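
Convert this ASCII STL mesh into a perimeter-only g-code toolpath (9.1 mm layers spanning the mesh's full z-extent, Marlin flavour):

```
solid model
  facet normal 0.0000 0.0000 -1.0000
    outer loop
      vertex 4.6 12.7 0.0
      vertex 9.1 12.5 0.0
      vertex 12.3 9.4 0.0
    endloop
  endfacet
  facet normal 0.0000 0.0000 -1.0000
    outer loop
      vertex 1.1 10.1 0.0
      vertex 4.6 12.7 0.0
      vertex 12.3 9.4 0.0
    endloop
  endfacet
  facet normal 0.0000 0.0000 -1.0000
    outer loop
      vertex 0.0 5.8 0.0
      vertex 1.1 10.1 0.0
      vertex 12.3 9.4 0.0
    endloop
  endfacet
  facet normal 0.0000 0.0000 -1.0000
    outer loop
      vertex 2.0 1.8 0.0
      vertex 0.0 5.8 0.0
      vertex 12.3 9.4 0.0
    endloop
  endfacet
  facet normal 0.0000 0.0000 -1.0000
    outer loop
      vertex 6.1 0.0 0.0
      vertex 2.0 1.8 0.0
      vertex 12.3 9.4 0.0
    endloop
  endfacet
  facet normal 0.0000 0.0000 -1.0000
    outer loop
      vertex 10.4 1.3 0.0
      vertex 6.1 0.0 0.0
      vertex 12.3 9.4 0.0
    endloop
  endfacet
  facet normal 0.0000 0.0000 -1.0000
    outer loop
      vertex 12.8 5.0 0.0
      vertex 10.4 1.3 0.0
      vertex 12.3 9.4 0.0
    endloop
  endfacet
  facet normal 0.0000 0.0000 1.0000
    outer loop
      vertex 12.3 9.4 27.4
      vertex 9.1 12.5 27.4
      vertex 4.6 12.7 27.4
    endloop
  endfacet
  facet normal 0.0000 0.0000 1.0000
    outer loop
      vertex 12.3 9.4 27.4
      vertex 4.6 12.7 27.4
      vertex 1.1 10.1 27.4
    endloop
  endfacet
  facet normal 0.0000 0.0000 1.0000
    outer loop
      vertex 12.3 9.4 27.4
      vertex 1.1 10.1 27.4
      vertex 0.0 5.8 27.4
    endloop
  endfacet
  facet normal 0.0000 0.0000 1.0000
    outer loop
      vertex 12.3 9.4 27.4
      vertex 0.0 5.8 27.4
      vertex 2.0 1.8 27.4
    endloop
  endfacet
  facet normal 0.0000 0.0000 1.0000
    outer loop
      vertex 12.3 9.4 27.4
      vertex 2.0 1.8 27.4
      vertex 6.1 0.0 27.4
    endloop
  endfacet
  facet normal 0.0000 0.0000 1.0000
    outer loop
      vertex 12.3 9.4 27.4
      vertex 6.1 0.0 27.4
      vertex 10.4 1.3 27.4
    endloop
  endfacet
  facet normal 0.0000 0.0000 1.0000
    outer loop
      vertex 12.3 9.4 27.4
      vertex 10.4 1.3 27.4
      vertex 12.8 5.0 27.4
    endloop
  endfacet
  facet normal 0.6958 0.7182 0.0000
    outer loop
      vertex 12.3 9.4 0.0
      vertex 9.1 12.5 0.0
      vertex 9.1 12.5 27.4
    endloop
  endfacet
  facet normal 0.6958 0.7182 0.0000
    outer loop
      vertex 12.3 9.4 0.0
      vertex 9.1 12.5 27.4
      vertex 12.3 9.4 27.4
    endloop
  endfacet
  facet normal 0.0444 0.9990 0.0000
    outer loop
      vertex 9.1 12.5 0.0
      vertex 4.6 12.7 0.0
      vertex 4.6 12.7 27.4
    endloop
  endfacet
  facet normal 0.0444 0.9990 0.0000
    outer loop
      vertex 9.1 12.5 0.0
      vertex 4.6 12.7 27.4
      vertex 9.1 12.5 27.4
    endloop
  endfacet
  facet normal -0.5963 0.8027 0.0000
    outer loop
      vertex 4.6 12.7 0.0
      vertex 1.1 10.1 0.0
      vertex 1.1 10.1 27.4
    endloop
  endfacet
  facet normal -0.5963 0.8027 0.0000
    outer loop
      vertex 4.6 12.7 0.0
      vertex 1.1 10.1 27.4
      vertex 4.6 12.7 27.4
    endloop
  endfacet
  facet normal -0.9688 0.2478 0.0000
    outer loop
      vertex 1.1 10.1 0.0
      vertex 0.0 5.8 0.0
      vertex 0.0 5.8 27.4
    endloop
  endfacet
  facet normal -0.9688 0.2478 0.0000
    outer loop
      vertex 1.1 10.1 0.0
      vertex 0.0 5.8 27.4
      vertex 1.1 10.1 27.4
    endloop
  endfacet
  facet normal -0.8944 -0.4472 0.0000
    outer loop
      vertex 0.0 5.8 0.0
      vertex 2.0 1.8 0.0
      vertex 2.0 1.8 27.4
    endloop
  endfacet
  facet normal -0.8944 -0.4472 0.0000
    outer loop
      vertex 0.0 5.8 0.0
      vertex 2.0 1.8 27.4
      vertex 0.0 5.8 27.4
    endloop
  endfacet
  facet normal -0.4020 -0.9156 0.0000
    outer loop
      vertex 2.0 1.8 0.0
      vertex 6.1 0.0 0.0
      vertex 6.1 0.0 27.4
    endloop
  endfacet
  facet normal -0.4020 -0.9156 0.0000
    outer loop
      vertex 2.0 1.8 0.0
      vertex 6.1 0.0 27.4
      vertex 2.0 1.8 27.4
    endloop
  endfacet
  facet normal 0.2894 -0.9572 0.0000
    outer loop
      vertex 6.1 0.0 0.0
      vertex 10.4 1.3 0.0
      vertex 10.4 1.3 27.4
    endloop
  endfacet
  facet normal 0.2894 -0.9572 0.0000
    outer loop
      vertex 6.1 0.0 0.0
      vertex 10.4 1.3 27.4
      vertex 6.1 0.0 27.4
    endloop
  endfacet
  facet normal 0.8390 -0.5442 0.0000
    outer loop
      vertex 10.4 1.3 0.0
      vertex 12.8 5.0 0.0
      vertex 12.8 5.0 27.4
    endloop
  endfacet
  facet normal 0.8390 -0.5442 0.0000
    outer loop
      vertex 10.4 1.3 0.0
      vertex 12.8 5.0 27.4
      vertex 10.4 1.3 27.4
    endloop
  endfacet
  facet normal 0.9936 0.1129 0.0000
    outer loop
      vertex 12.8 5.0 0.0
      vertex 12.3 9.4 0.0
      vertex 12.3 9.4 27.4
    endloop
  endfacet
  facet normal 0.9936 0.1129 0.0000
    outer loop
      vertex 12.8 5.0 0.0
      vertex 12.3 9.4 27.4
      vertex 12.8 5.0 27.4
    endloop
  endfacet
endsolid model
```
; perimeter-only toolpath
G21 ; units = mm
G90 ; absolute positioning
G28 ; home
; layer 1
G0 Z9.1
G0 X12.3 Y9.4
G1 X9.1 Y12.5
G1 X4.6 Y12.7
G1 X1.1 Y10.1
G1 X0.0 Y5.8
G1 X2.0 Y1.8
G1 X6.1 Y0.0
G1 X10.4 Y1.3
G1 X12.8 Y5.0
G1 X12.3 Y9.4
; layer 2
G0 Z18.3
G0 X12.3 Y9.4
G1 X9.1 Y12.5
G1 X4.6 Y12.7
G1 X1.1 Y10.1
G1 X0.0 Y5.8
G1 X2.0 Y1.8
G1 X6.1 Y0.0
G1 X10.4 Y1.3
G1 X12.8 Y5.0
G1 X12.3 Y9.4
; layer 3
G0 Z27.4
G0 X12.3 Y9.4
G1 X9.1 Y12.5
G1 X4.6 Y12.7
G1 X1.1 Y10.1
G1 X0.0 Y5.8
G1 X2.0 Y1.8
G1 X6.1 Y0.0
G1 X10.4 Y1.3
G1 X12.8 Y5.0
G1 X12.3 Y9.4
M2 ; end

The solid is a regular 9-sided prism (a cylinder approximated with 9 flat sides), circumscribed radius ≈ 6.5 mm, height ≈ 27.4 mm. Slicing at Δz = 9.1 mm — 3 equal slices spanning the solid's height, so layer i sits at z = i·h/3 — gives 3 non-empty perimeters. Each is a 9-segment closed polygon; G0 lifts to the layer z and rapids to the start vertex, then G1 traces the edges.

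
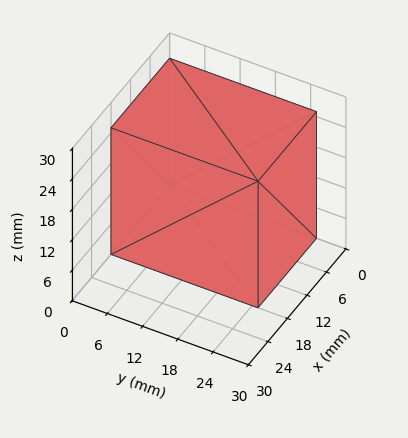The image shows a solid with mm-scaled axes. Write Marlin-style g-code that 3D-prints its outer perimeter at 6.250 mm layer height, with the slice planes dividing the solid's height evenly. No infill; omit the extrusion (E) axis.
Reading the render: the shape is a rectangular box, roughly 18 × 25 mm footprint and 25 mm tall (dimensions read to the nearest mm from the axis ticks). For the g-code, the solid's height is divided into equal slices at the stated Δz and each level perimeter traced with G1 moves after a G0 lift.

; perimeter-only toolpath
G21 ; units = mm
G90 ; absolute positioning
G28 ; home
; layer 1
G0 Z6.250
G0 X0.000 Y0.000
G1 X18.000 Y0.000
G1 X18.000 Y25.000
G1 X0.000 Y25.000
G1 X0.000 Y0.000
; layer 2
G0 Z12.500
G0 X0.000 Y0.000
G1 X18.000 Y0.000
G1 X18.000 Y25.000
G1 X0.000 Y25.000
G1 X0.000 Y0.000
; layer 3
G0 Z18.750
G0 X0.000 Y0.000
G1 X18.000 Y0.000
G1 X18.000 Y25.000
G1 X0.000 Y25.000
G1 X0.000 Y0.000
; layer 4
G0 Z25.000
G0 X0.000 Y0.000
G1 X18.000 Y0.000
G1 X18.000 Y25.000
G1 X0.000 Y25.000
G1 X0.000 Y0.000
M2 ; end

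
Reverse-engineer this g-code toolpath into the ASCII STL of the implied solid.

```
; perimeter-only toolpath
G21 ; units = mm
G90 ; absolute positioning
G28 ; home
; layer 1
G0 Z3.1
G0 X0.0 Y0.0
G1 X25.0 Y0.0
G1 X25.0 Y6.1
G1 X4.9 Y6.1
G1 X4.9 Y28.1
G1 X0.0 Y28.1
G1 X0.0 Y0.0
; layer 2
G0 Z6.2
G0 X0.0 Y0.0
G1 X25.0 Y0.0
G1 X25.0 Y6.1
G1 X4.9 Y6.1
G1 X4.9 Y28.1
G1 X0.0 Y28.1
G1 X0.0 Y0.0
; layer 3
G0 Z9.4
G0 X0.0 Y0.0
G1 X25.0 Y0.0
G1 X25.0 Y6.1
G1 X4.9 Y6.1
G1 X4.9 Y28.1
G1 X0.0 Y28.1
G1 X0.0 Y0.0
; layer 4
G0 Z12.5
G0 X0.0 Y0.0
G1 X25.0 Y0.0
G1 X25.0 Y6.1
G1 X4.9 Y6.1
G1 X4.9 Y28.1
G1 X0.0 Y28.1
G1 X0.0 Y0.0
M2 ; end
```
solid part
  facet normal 0.0000 0.0000 -1.0000
    outer loop
      vertex 25.0 6.1 0.0
      vertex 25.0 0.0 0.0
      vertex 0.0 0.0 0.0
    endloop
  endfacet
  facet normal 0.0000 0.0000 -1.0000
    outer loop
      vertex 4.9 6.1 0.0
      vertex 25.0 6.1 0.0
      vertex 0.0 0.0 0.0
    endloop
  endfacet
  facet normal 0.0000 0.0000 -1.0000
    outer loop
      vertex 4.9 28.1 0.0
      vertex 4.9 6.1 0.0
      vertex 0.0 0.0 0.0
    endloop
  endfacet
  facet normal 0.0000 0.0000 -1.0000
    outer loop
      vertex 0.0 28.1 0.0
      vertex 4.9 28.1 0.0
      vertex 0.0 0.0 0.0
    endloop
  endfacet
  facet normal 0.0000 0.0000 1.0000
    outer loop
      vertex 0.0 0.0 12.5
      vertex 25.0 0.0 12.5
      vertex 25.0 6.1 12.5
    endloop
  endfacet
  facet normal 0.0000 0.0000 1.0000
    outer loop
      vertex 0.0 0.0 12.5
      vertex 25.0 6.1 12.5
      vertex 4.9 6.1 12.5
    endloop
  endfacet
  facet normal 0.0000 0.0000 1.0000
    outer loop
      vertex 0.0 0.0 12.5
      vertex 4.9 6.1 12.5
      vertex 4.9 28.1 12.5
    endloop
  endfacet
  facet normal 0.0000 0.0000 1.0000
    outer loop
      vertex 0.0 0.0 12.5
      vertex 4.9 28.1 12.5
      vertex 0.0 28.1 12.5
    endloop
  endfacet
  facet normal 0.0000 -1.0000 0.0000
    outer loop
      vertex 0.0 0.0 0.0
      vertex 25.0 0.0 0.0
      vertex 25.0 0.0 12.5
    endloop
  endfacet
  facet normal 0.0000 -1.0000 0.0000
    outer loop
      vertex 0.0 0.0 0.0
      vertex 25.0 0.0 12.5
      vertex 0.0 0.0 12.5
    endloop
  endfacet
  facet normal 1.0000 0.0000 0.0000
    outer loop
      vertex 25.0 0.0 0.0
      vertex 25.0 6.1 0.0
      vertex 25.0 6.1 12.5
    endloop
  endfacet
  facet normal 1.0000 0.0000 0.0000
    outer loop
      vertex 25.0 0.0 0.0
      vertex 25.0 6.1 12.5
      vertex 25.0 0.0 12.5
    endloop
  endfacet
  facet normal 0.0000 1.0000 0.0000
    outer loop
      vertex 25.0 6.1 0.0
      vertex 4.9 6.1 0.0
      vertex 4.9 6.1 12.5
    endloop
  endfacet
  facet normal 0.0000 1.0000 0.0000
    outer loop
      vertex 25.0 6.1 0.0
      vertex 4.9 6.1 12.5
      vertex 25.0 6.1 12.5
    endloop
  endfacet
  facet normal 1.0000 0.0000 0.0000
    outer loop
      vertex 4.9 6.1 0.0
      vertex 4.9 28.1 0.0
      vertex 4.9 28.1 12.5
    endloop
  endfacet
  facet normal 1.0000 0.0000 0.0000
    outer loop
      vertex 4.9 6.1 0.0
      vertex 4.9 28.1 12.5
      vertex 4.9 6.1 12.5
    endloop
  endfacet
  facet normal 0.0000 1.0000 0.0000
    outer loop
      vertex 4.9 28.1 0.0
      vertex 0.0 28.1 0.0
      vertex 0.0 28.1 12.5
    endloop
  endfacet
  facet normal 0.0000 1.0000 0.0000
    outer loop
      vertex 4.9 28.1 0.0
      vertex 0.0 28.1 12.5
      vertex 4.9 28.1 12.5
    endloop
  endfacet
  facet normal -1.0000 0.0000 0.0000
    outer loop
      vertex 0.0 28.1 0.0
      vertex 0.0 0.0 0.0
      vertex 0.0 0.0 12.5
    endloop
  endfacet
  facet normal -1.0000 0.0000 0.0000
    outer loop
      vertex 0.0 28.1 0.0
      vertex 0.0 0.0 12.5
      vertex 0.0 28.1 12.5
    endloop
  endfacet
endsolid part

The G0 Z moves step by Δz≈3.1 mm. Every layer's G1 loop is the same polygon, so the solid is a straight extrusion of it from z=0 to z≈12.5. Closing with flat bottom and top caps and triangulating gives 20 facets — an L-shaped prism: outer 25 × 28.1 mm, arm thicknesses ≈ 6.1 mm (horizontal) and 4.9 mm (vertical), extruded 12.5 mm in z.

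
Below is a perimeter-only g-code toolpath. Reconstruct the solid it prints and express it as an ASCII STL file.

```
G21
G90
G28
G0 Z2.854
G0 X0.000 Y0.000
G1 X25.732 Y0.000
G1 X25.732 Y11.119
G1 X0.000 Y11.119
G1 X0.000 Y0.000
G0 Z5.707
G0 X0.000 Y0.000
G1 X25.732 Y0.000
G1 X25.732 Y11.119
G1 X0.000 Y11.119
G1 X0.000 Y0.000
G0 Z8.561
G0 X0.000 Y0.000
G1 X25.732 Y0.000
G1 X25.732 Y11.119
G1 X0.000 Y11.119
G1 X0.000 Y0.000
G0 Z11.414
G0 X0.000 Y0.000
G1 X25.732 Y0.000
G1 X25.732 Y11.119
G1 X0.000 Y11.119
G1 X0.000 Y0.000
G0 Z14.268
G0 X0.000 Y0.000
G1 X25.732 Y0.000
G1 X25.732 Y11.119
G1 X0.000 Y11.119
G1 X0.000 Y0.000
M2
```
solid part
  facet normal 0.0000 0.0000 -1.0000
    outer loop
      vertex 25.732 11.119 0.000
      vertex 25.732 0.000 0.000
      vertex 0.000 0.000 0.000
    endloop
  endfacet
  facet normal 0.0000 0.0000 -1.0000
    outer loop
      vertex 0.000 11.119 0.000
      vertex 25.732 11.119 0.000
      vertex 0.000 0.000 0.000
    endloop
  endfacet
  facet normal 0.0000 0.0000 1.0000
    outer loop
      vertex 0.000 0.000 14.268
      vertex 25.732 0.000 14.268
      vertex 25.732 11.119 14.268
    endloop
  endfacet
  facet normal 0.0000 0.0000 1.0000
    outer loop
      vertex 0.000 0.000 14.268
      vertex 25.732 11.119 14.268
      vertex 0.000 11.119 14.268
    endloop
  endfacet
  facet normal 0.0000 -1.0000 0.0000
    outer loop
      vertex 0.000 0.000 0.000
      vertex 25.732 0.000 0.000
      vertex 25.732 0.000 14.268
    endloop
  endfacet
  facet normal 0.0000 -1.0000 0.0000
    outer loop
      vertex 0.000 0.000 0.000
      vertex 25.732 0.000 14.268
      vertex 0.000 0.000 14.268
    endloop
  endfacet
  facet normal 0.0000 1.0000 0.0000
    outer loop
      vertex 25.732 11.119 14.268
      vertex 25.732 11.119 0.000
      vertex 0.000 11.119 0.000
    endloop
  endfacet
  facet normal 0.0000 1.0000 0.0000
    outer loop
      vertex 0.000 11.119 14.268
      vertex 25.732 11.119 14.268
      vertex 0.000 11.119 0.000
    endloop
  endfacet
  facet normal -1.0000 0.0000 0.0000
    outer loop
      vertex 0.000 11.119 14.268
      vertex 0.000 11.119 0.000
      vertex 0.000 0.000 0.000
    endloop
  endfacet
  facet normal -1.0000 0.0000 0.0000
    outer loop
      vertex 0.000 0.000 14.268
      vertex 0.000 11.119 14.268
      vertex 0.000 0.000 0.000
    endloop
  endfacet
  facet normal 1.0000 0.0000 0.0000
    outer loop
      vertex 25.732 0.000 0.000
      vertex 25.732 11.119 0.000
      vertex 25.732 11.119 14.268
    endloop
  endfacet
  facet normal 1.0000 0.0000 0.0000
    outer loop
      vertex 25.732 0.000 0.000
      vertex 25.732 11.119 14.268
      vertex 25.732 0.000 14.268
    endloop
  endfacet
endsolid part

The G0 Z moves step by Δz≈2.854 mm. Every layer's G1 loop is the same polygon, so the solid is a straight extrusion of it from z=0 to z≈14.3. Closing with flat bottom and top caps and triangulating gives 12 facets — a rectangular box, roughly 25.7 × 11.1 mm footprint and 14.3 mm tall.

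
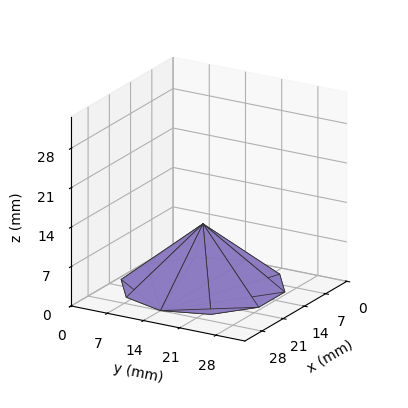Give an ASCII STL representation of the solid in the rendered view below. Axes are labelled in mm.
Reading the render: the shape is a regular 10-sided pyramid, base circumscribed radius ≈ 14 mm, apex at z ≈ 11 mm (dimensions read to the nearest mm from the axis ticks). For the STL, each face is triangulated and given an outward normal.

solid part
  facet normal 0.0000 0.0000 -1.0000
    outer loop
      vertex 18.3 27.3 0.0
      vertex 25.3 22.2 0.0
      vertex 28.0 14.0 0.0
    endloop
  endfacet
  facet normal 0.0000 0.0000 -1.0000
    outer loop
      vertex 9.7 27.3 0.0
      vertex 18.3 27.3 0.0
      vertex 28.0 14.0 0.0
    endloop
  endfacet
  facet normal 0.0000 0.0000 -1.0000
    outer loop
      vertex 2.7 22.2 0.0
      vertex 9.7 27.3 0.0
      vertex 28.0 14.0 0.0
    endloop
  endfacet
  facet normal 0.0000 0.0000 -1.0000
    outer loop
      vertex 0.0 14.0 0.0
      vertex 2.7 22.2 0.0
      vertex 28.0 14.0 0.0
    endloop
  endfacet
  facet normal 0.0000 0.0000 -1.0000
    outer loop
      vertex 2.7 5.8 0.0
      vertex 0.0 14.0 0.0
      vertex 28.0 14.0 0.0
    endloop
  endfacet
  facet normal 0.0000 0.0000 -1.0000
    outer loop
      vertex 9.7 0.7 0.0
      vertex 2.7 5.8 0.0
      vertex 28.0 14.0 0.0
    endloop
  endfacet
  facet normal 0.0000 0.0000 -1.0000
    outer loop
      vertex 18.3 0.7 0.0
      vertex 9.7 0.7 0.0
      vertex 28.0 14.0 0.0
    endloop
  endfacet
  facet normal 0.0000 0.0000 -1.0000
    outer loop
      vertex 25.3 5.8 0.0
      vertex 18.3 0.7 0.0
      vertex 28.0 14.0 0.0
    endloop
  endfacet
  facet normal 0.6054 0.1993 0.7705
    outer loop
      vertex 28.0 14.0 0.0
      vertex 25.3 22.2 0.0
      vertex 14.0 14.0 11.0
    endloop
  endfacet
  facet normal 0.3756 0.5155 0.7702
    outer loop
      vertex 25.3 22.2 0.0
      vertex 18.3 27.3 0.0
      vertex 14.0 14.0 11.0
    endloop
  endfacet
  facet normal 0.0000 0.6373 0.7706
    outer loop
      vertex 18.3 27.3 0.0
      vertex 9.7 27.3 0.0
      vertex 14.0 14.0 11.0
    endloop
  endfacet
  facet normal -0.3756 0.5155 0.7702
    outer loop
      vertex 9.7 27.3 0.0
      vertex 2.7 22.2 0.0
      vertex 14.0 14.0 11.0
    endloop
  endfacet
  facet normal -0.6054 0.1993 0.7705
    outer loop
      vertex 2.7 22.2 0.0
      vertex 0.0 14.0 0.0
      vertex 14.0 14.0 11.0
    endloop
  endfacet
  facet normal -0.6054 -0.1993 0.7705
    outer loop
      vertex 0.0 14.0 0.0
      vertex 2.7 5.8 0.0
      vertex 14.0 14.0 11.0
    endloop
  endfacet
  facet normal -0.3756 -0.5155 0.7702
    outer loop
      vertex 2.7 5.8 0.0
      vertex 9.7 0.7 0.0
      vertex 14.0 14.0 11.0
    endloop
  endfacet
  facet normal 0.0000 -0.6373 0.7706
    outer loop
      vertex 9.7 0.7 0.0
      vertex 18.3 0.7 0.0
      vertex 14.0 14.0 11.0
    endloop
  endfacet
  facet normal 0.3756 -0.5155 0.7702
    outer loop
      vertex 18.3 0.7 0.0
      vertex 25.3 5.8 0.0
      vertex 14.0 14.0 11.0
    endloop
  endfacet
  facet normal 0.6054 -0.1993 0.7705
    outer loop
      vertex 25.3 5.8 0.0
      vertex 28.0 14.0 0.0
      vertex 14.0 14.0 11.0
    endloop
  endfacet
endsolid part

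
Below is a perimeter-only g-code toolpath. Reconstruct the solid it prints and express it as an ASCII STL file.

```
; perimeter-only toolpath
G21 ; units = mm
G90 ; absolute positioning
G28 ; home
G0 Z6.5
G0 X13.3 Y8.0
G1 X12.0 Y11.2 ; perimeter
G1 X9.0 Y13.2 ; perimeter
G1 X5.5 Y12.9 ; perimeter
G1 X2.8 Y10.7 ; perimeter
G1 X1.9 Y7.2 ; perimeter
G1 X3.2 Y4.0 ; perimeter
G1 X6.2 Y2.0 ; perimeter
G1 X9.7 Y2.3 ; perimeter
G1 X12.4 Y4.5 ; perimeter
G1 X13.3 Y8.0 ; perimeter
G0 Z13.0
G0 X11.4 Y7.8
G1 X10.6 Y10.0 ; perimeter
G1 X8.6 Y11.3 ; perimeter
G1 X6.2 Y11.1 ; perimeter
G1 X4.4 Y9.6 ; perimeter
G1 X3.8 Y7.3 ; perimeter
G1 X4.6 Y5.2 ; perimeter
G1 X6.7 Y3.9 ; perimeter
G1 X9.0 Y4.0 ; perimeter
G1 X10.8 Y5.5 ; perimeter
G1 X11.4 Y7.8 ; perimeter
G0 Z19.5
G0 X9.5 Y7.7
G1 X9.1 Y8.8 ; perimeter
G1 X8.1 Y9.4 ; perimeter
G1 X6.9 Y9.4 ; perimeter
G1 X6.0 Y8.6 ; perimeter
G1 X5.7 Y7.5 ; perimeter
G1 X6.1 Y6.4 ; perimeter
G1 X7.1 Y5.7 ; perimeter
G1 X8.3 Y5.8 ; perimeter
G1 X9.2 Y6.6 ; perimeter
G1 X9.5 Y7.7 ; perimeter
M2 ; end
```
solid part
  facet normal 0.0000 0.0000 -1.0000
    outer loop
      vertex 9.5 15.0 0.0
      vertex 13.5 12.4 0.0
      vertex 15.2 8.1 0.0
    endloop
  endfacet
  facet normal 0.0000 0.0000 -1.0000
    outer loop
      vertex 4.8 14.7 0.0
      vertex 9.5 15.0 0.0
      vertex 15.2 8.1 0.0
    endloop
  endfacet
  facet normal 0.0000 0.0000 -1.0000
    outer loop
      vertex 1.2 11.7 0.0
      vertex 4.8 14.7 0.0
      vertex 15.2 8.1 0.0
    endloop
  endfacet
  facet normal 0.0000 0.0000 -1.0000
    outer loop
      vertex 0.0 7.1 0.0
      vertex 1.2 11.7 0.0
      vertex 15.2 8.1 0.0
    endloop
  endfacet
  facet normal 0.0000 0.0000 -1.0000
    outer loop
      vertex 1.7 2.8 0.0
      vertex 0.0 7.1 0.0
      vertex 15.2 8.1 0.0
    endloop
  endfacet
  facet normal 0.0000 0.0000 -1.0000
    outer loop
      vertex 5.7 0.2 0.0
      vertex 1.7 2.8 0.0
      vertex 15.2 8.1 0.0
    endloop
  endfacet
  facet normal 0.0000 0.0000 -1.0000
    outer loop
      vertex 10.4 0.5 0.0
      vertex 5.7 0.2 0.0
      vertex 15.2 8.1 0.0
    endloop
  endfacet
  facet normal 0.0000 0.0000 -1.0000
    outer loop
      vertex 14.0 3.5 0.0
      vertex 10.4 0.5 0.0
      vertex 15.2 8.1 0.0
    endloop
  endfacet
  facet normal 0.8958 0.3541 0.2687
    outer loop
      vertex 15.2 8.1 0.0
      vertex 13.5 12.4 0.0
      vertex 7.6 7.6 26.0
    endloop
  endfacet
  facet normal 0.5250 0.8077 0.2683
    outer loop
      vertex 13.5 12.4 0.0
      vertex 9.5 15.0 0.0
      vertex 7.6 7.6 26.0
    endloop
  endfacet
  facet normal -0.0614 0.9612 0.2691
    outer loop
      vertex 9.5 15.0 0.0
      vertex 4.8 14.7 0.0
      vertex 7.6 7.6 26.0
    endloop
  endfacet
  facet normal -0.6167 0.7400 0.2685
    outer loop
      vertex 4.8 14.7 0.0
      vertex 1.2 11.7 0.0
      vertex 7.6 7.6 26.0
    endloop
  endfacet
  facet normal -0.9323 0.2432 0.2678
    outer loop
      vertex 1.2 11.7 0.0
      vertex 0.0 7.1 0.0
      vertex 7.6 7.6 26.0
    endloop
  endfacet
  facet normal -0.8958 -0.3541 0.2687
    outer loop
      vertex 0.0 7.1 0.0
      vertex 1.7 2.8 0.0
      vertex 7.6 7.6 26.0
    endloop
  endfacet
  facet normal -0.5250 -0.8077 0.2683
    outer loop
      vertex 1.7 2.8 0.0
      vertex 5.7 0.2 0.0
      vertex 7.6 7.6 26.0
    endloop
  endfacet
  facet normal 0.0614 -0.9612 0.2691
    outer loop
      vertex 5.7 0.2 0.0
      vertex 10.4 0.5 0.0
      vertex 7.6 7.6 26.0
    endloop
  endfacet
  facet normal 0.6167 -0.7400 0.2685
    outer loop
      vertex 10.4 0.5 0.0
      vertex 14.0 3.5 0.0
      vertex 7.6 7.6 26.0
    endloop
  endfacet
  facet normal 0.9323 -0.2432 0.2678
    outer loop
      vertex 14.0 3.5 0.0
      vertex 15.2 8.1 0.0
      vertex 7.6 7.6 26.0
    endloop
  endfacet
endsolid part

The G0 Z moves step by Δz≈6.5 mm. The G1 loops shrink linearly with z, so the solid tapers from its base footprint up to z≈26. Closing with a flat bottom cap and the tapered top and triangulating gives 18 facets — a regular 10-sided pyramid, base circumscribed radius ≈ 7.6 mm, apex at z ≈ 26 mm.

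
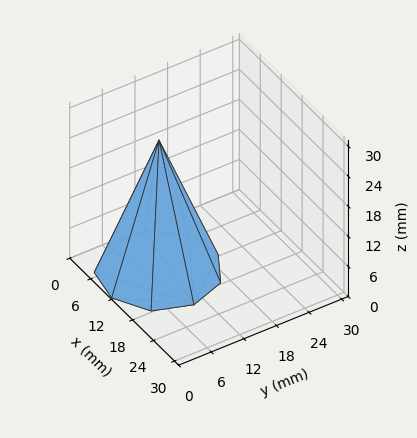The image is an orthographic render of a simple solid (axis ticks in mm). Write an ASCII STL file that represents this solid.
Reading the render: the shape is a regular 9-sided pyramid, base circumscribed radius ≈ 10 mm, apex at z ≈ 26 mm (dimensions read to the nearest mm from the axis ticks). For the STL, each face is triangulated and given an outward normal.

solid part
  facet normal 0.0000 0.0000 -1.0000
    outer loop
      vertex 11.7 19.8 0.0
      vertex 17.7 16.4 0.0
      vertex 20.0 10.0 0.0
    endloop
  endfacet
  facet normal 0.0000 0.0000 -1.0000
    outer loop
      vertex 5.0 18.7 0.0
      vertex 11.7 19.8 0.0
      vertex 20.0 10.0 0.0
    endloop
  endfacet
  facet normal 0.0000 0.0000 -1.0000
    outer loop
      vertex 0.6 13.4 0.0
      vertex 5.0 18.7 0.0
      vertex 20.0 10.0 0.0
    endloop
  endfacet
  facet normal 0.0000 0.0000 -1.0000
    outer loop
      vertex 0.6 6.6 0.0
      vertex 0.6 13.4 0.0
      vertex 20.0 10.0 0.0
    endloop
  endfacet
  facet normal 0.0000 0.0000 -1.0000
    outer loop
      vertex 5.0 1.3 0.0
      vertex 0.6 6.6 0.0
      vertex 20.0 10.0 0.0
    endloop
  endfacet
  facet normal 0.0000 0.0000 -1.0000
    outer loop
      vertex 11.7 0.2 0.0
      vertex 5.0 1.3 0.0
      vertex 20.0 10.0 0.0
    endloop
  endfacet
  facet normal 0.0000 0.0000 -1.0000
    outer loop
      vertex 17.7 3.6 0.0
      vertex 11.7 0.2 0.0
      vertex 20.0 10.0 0.0
    endloop
  endfacet
  facet normal 0.8849 0.3180 0.3403
    outer loop
      vertex 20.0 10.0 0.0
      vertex 17.7 16.4 0.0
      vertex 10.0 10.0 26.0
    endloop
  endfacet
  facet normal 0.4638 0.8185 0.3389
    outer loop
      vertex 17.7 16.4 0.0
      vertex 11.7 19.8 0.0
      vertex 10.0 10.0 26.0
    endloop
  endfacet
  facet normal -0.1524 0.9281 0.3398
    outer loop
      vertex 11.7 19.8 0.0
      vertex 5.0 18.7 0.0
      vertex 10.0 10.0 26.0
    endloop
  endfacet
  facet normal -0.7235 0.6007 0.3401
    outer loop
      vertex 5.0 18.7 0.0
      vertex 0.6 13.4 0.0
      vertex 10.0 10.0 26.0
    endloop
  endfacet
  facet normal -0.9404 0.0000 0.3400
    outer loop
      vertex 0.6 13.4 0.0
      vertex 0.6 6.6 0.0
      vertex 10.0 10.0 26.0
    endloop
  endfacet
  facet normal -0.7235 -0.6007 0.3401
    outer loop
      vertex 0.6 6.6 0.0
      vertex 5.0 1.3 0.0
      vertex 10.0 10.0 26.0
    endloop
  endfacet
  facet normal -0.1524 -0.9281 0.3398
    outer loop
      vertex 5.0 1.3 0.0
      vertex 11.7 0.2 0.0
      vertex 10.0 10.0 26.0
    endloop
  endfacet
  facet normal 0.4638 -0.8185 0.3389
    outer loop
      vertex 11.7 0.2 0.0
      vertex 17.7 3.6 0.0
      vertex 10.0 10.0 26.0
    endloop
  endfacet
  facet normal 0.8849 -0.3180 0.3403
    outer loop
      vertex 17.7 3.6 0.0
      vertex 20.0 10.0 0.0
      vertex 10.0 10.0 26.0
    endloop
  endfacet
endsolid part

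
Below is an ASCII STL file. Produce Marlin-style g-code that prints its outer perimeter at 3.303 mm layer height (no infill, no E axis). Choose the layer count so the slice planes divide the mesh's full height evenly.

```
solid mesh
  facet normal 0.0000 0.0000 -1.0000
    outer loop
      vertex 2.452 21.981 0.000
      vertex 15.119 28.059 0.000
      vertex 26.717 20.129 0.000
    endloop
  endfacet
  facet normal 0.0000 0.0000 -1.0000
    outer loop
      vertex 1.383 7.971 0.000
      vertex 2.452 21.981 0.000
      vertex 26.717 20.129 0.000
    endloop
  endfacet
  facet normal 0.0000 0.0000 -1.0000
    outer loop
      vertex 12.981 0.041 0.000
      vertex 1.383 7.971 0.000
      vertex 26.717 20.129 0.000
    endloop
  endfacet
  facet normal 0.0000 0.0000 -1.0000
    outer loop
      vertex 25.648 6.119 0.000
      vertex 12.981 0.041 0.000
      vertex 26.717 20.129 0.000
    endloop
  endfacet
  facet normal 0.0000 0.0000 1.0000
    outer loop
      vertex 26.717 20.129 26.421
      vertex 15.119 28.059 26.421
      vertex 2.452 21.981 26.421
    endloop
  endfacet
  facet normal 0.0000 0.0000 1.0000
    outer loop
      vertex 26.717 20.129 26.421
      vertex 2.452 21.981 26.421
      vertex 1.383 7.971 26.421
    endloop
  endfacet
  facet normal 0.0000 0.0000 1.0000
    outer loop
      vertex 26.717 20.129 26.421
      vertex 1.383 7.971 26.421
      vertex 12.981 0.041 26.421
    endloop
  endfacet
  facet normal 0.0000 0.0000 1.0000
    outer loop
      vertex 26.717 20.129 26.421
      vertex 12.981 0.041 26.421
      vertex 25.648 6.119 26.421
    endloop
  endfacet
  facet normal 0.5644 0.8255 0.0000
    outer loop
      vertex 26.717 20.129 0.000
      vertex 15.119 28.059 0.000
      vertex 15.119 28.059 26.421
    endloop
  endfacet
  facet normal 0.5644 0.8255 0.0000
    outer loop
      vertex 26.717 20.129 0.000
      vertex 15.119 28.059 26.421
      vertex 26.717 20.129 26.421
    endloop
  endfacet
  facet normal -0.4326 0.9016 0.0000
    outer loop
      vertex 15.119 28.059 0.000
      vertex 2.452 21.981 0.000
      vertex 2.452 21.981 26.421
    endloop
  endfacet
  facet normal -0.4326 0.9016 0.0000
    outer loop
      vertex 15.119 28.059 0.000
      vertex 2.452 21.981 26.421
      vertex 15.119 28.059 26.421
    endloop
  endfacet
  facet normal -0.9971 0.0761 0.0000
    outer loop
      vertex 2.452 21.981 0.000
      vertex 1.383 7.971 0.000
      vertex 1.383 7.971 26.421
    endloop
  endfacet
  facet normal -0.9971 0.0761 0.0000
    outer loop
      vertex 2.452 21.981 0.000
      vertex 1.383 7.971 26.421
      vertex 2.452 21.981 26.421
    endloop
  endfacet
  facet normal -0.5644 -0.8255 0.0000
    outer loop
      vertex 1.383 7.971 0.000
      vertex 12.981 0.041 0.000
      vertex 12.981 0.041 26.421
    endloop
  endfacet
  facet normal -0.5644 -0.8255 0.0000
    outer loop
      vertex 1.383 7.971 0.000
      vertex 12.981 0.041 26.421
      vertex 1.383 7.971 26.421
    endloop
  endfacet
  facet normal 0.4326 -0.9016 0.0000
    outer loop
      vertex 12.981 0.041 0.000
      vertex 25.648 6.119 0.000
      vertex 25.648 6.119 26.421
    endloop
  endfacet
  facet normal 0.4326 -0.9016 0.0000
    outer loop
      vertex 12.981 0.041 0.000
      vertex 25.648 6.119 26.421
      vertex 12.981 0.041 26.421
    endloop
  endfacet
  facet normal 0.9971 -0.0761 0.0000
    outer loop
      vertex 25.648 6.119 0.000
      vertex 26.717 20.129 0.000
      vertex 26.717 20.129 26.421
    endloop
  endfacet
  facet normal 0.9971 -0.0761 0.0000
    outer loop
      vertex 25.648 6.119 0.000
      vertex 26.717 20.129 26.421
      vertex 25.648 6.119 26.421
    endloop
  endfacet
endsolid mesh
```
; perimeter-only toolpath
G21 ; units = mm
G90 ; absolute positioning
G28 ; home
; layer 1
G0 Z3.303
G0 X26.717 Y20.129
G1 X15.119 Y28.059
G1 X2.452 Y21.981
G1 X1.383 Y7.971
G1 X12.981 Y0.041
G1 X25.648 Y6.119
G1 X26.717 Y20.129
; layer 2
G0 Z6.605
G0 X26.717 Y20.129
G1 X15.119 Y28.059
G1 X2.452 Y21.981
G1 X1.383 Y7.971
G1 X12.981 Y0.041
G1 X25.648 Y6.119
G1 X26.717 Y20.129
; layer 3
G0 Z9.908
G0 X26.717 Y20.129
G1 X15.119 Y28.059
G1 X2.452 Y21.981
G1 X1.383 Y7.971
G1 X12.981 Y0.041
G1 X25.648 Y6.119
G1 X26.717 Y20.129
; layer 4
G0 Z13.210
G0 X26.717 Y20.129
G1 X15.119 Y28.059
G1 X2.452 Y21.981
G1 X1.383 Y7.971
G1 X12.981 Y0.041
G1 X25.648 Y6.119
G1 X26.717 Y20.129
; layer 5
G0 Z16.513
G0 X26.717 Y20.129
G1 X15.119 Y28.059
G1 X2.452 Y21.981
G1 X1.383 Y7.971
G1 X12.981 Y0.041
G1 X25.648 Y6.119
G1 X26.717 Y20.129
; layer 6
G0 Z19.816
G0 X26.717 Y20.129
G1 X15.119 Y28.059
G1 X2.452 Y21.981
G1 X1.383 Y7.971
G1 X12.981 Y0.041
G1 X25.648 Y6.119
G1 X26.717 Y20.129
; layer 7
G0 Z23.118
G0 X26.717 Y20.129
G1 X15.119 Y28.059
G1 X2.452 Y21.981
G1 X1.383 Y7.971
G1 X12.981 Y0.041
G1 X25.648 Y6.119
G1 X26.717 Y20.129
; layer 8
G0 Z26.421
G0 X26.717 Y20.129
G1 X15.119 Y28.059
G1 X2.452 Y21.981
G1 X1.383 Y7.971
G1 X12.981 Y0.041
G1 X25.648 Y6.119
G1 X26.717 Y20.129
M2 ; end

The solid is a regular 6-sided prism (a cylinder approximated with 6 flat sides), circumscribed radius ≈ 14.1 mm, height ≈ 26.4 mm. Slicing at Δz = 3.303 mm — 8 equal slices spanning the solid's height, so layer i sits at z = i·h/8 — gives 8 non-empty perimeters. Each is a 6-segment closed polygon; G0 lifts to the layer z and rapids to the start vertex, then G1 traces the edges.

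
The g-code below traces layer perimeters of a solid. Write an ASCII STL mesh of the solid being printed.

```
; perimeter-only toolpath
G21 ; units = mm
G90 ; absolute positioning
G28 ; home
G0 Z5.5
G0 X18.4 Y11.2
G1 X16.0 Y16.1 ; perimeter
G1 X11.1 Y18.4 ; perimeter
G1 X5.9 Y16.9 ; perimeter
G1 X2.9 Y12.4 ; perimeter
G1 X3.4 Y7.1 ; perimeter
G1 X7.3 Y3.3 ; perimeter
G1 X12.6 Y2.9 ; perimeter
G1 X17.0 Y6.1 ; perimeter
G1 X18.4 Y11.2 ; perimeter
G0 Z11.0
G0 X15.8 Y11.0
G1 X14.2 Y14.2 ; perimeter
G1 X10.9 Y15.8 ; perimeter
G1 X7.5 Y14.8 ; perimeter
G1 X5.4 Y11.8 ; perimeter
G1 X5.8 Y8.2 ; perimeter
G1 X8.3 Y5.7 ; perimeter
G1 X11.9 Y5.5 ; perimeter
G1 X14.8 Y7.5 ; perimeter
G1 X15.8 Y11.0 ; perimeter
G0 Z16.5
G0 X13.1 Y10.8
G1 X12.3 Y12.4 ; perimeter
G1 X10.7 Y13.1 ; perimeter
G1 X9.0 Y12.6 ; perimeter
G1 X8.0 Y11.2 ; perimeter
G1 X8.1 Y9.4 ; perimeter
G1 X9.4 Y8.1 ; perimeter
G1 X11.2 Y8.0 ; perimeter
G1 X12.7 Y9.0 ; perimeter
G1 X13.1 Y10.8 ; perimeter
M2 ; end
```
solid part
  facet normal 0.0000 0.0000 -1.0000
    outer loop
      vertex 11.3 21.0 0.0
      vertex 17.8 18.0 0.0
      vertex 21.0 11.5 0.0
    endloop
  endfacet
  facet normal 0.0000 0.0000 -1.0000
    outer loop
      vertex 4.4 19.0 0.0
      vertex 11.3 21.0 0.0
      vertex 21.0 11.5 0.0
    endloop
  endfacet
  facet normal 0.0000 0.0000 -1.0000
    outer loop
      vertex 0.3 13.1 0.0
      vertex 4.4 19.0 0.0
      vertex 21.0 11.5 0.0
    endloop
  endfacet
  facet normal 0.0000 0.0000 -1.0000
    outer loop
      vertex 1.0 6.0 0.0
      vertex 0.3 13.1 0.0
      vertex 21.0 11.5 0.0
    endloop
  endfacet
  facet normal 0.0000 0.0000 -1.0000
    outer loop
      vertex 6.2 0.9 0.0
      vertex 1.0 6.0 0.0
      vertex 21.0 11.5 0.0
    endloop
  endfacet
  facet normal 0.0000 0.0000 -1.0000
    outer loop
      vertex 13.3 0.4 0.0
      vertex 6.2 0.9 0.0
      vertex 21.0 11.5 0.0
    endloop
  endfacet
  facet normal 0.0000 0.0000 -1.0000
    outer loop
      vertex 19.2 4.6 0.0
      vertex 13.3 0.4 0.0
      vertex 21.0 11.5 0.0
    endloop
  endfacet
  facet normal 0.8187 0.4030 0.4091
    outer loop
      vertex 21.0 11.5 0.0
      vertex 17.8 18.0 0.0
      vertex 10.5 10.5 22.0
    endloop
  endfacet
  facet normal 0.3824 0.8284 0.4093
    outer loop
      vertex 17.8 18.0 0.0
      vertex 11.3 21.0 0.0
      vertex 10.5 10.5 22.0
    endloop
  endfacet
  facet normal -0.2540 0.8764 0.4091
    outer loop
      vertex 11.3 21.0 0.0
      vertex 4.4 19.0 0.0
      vertex 10.5 10.5 22.0
    endloop
  endfacet
  facet normal -0.7494 0.5207 0.4090
    outer loop
      vertex 4.4 19.0 0.0
      vertex 0.3 13.1 0.0
      vertex 10.5 10.5 22.0
    endloop
  endfacet
  facet normal -0.9076 -0.0895 0.4102
    outer loop
      vertex 0.3 13.1 0.0
      vertex 1.0 6.0 0.0
      vertex 10.5 10.5 22.0
    endloop
  endfacet
  facet normal -0.6389 -0.6514 0.4091
    outer loop
      vertex 1.0 6.0 0.0
      vertex 6.2 0.9 0.0
      vertex 10.5 10.5 22.0
    endloop
  endfacet
  facet normal -0.0641 -0.9100 0.4096
    outer loop
      vertex 6.2 0.9 0.0
      vertex 13.3 0.4 0.0
      vertex 10.5 10.5 22.0
    endloop
  endfacet
  facet normal 0.5293 -0.7435 0.4087
    outer loop
      vertex 13.3 0.4 0.0
      vertex 19.2 4.6 0.0
      vertex 10.5 10.5 22.0
    endloop
  endfacet
  facet normal 0.8823 -0.2302 0.4106
    outer loop
      vertex 19.2 4.6 0.0
      vertex 21.0 11.5 0.0
      vertex 10.5 10.5 22.0
    endloop
  endfacet
endsolid part

The G0 Z moves step by Δz≈5.5 mm. The G1 loops shrink linearly with z, so the solid tapers from its base footprint up to z≈22. Closing with a flat bottom cap and the tapered top and triangulating gives 16 facets — a regular 9-sided pyramid, base circumscribed radius ≈ 10.5 mm, apex at z ≈ 22 mm.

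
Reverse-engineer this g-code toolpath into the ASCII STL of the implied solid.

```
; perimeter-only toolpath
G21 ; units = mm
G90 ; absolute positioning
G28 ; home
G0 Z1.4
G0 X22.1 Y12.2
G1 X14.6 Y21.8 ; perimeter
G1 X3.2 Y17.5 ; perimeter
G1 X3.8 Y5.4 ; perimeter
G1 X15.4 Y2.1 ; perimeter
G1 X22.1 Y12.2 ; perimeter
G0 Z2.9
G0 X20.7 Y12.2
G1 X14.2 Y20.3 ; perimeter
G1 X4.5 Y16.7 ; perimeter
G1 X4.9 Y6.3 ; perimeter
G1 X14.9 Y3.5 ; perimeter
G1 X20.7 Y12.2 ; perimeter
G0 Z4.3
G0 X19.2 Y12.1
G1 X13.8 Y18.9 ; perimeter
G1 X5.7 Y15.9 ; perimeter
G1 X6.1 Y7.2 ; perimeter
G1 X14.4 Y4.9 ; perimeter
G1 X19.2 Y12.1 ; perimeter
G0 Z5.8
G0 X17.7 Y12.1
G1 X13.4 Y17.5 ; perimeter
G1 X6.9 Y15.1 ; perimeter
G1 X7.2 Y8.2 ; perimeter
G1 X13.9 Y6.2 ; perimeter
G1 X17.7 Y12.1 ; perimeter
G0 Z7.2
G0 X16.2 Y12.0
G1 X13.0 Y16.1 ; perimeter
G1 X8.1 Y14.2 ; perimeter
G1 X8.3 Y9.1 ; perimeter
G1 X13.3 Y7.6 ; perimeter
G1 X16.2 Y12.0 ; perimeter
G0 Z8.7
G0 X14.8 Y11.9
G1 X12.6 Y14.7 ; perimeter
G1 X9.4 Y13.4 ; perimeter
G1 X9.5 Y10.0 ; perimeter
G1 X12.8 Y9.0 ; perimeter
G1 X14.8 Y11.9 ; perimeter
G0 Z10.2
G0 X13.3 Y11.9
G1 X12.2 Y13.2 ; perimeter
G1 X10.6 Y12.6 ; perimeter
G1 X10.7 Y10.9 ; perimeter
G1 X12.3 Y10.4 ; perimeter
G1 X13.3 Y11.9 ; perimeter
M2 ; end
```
solid part
  facet normal 0.0000 0.0000 -1.0000
    outer loop
      vertex 2.0 18.3 0.0
      vertex 15.0 23.2 0.0
      vertex 23.6 12.3 0.0
    endloop
  endfacet
  facet normal 0.0000 0.0000 -1.0000
    outer loop
      vertex 2.6 4.5 0.0
      vertex 2.0 18.3 0.0
      vertex 23.6 12.3 0.0
    endloop
  endfacet
  facet normal 0.0000 0.0000 -1.0000
    outer loop
      vertex 15.9 0.7 0.0
      vertex 2.6 4.5 0.0
      vertex 23.6 12.3 0.0
    endloop
  endfacet
  facet normal 0.6055 0.4777 0.6365
    outer loop
      vertex 23.6 12.3 0.0
      vertex 15.0 23.2 0.0
      vertex 11.8 11.8 11.6
    endloop
  endfacet
  facet normal -0.2724 0.7228 0.6351
    outer loop
      vertex 15.0 23.2 0.0
      vertex 2.0 18.3 0.0
      vertex 11.8 11.8 11.6
    endloop
  endfacet
  facet normal -0.7727 -0.0336 0.6339
    outer loop
      vertex 2.0 18.3 0.0
      vertex 2.6 4.5 0.0
      vertex 11.8 11.8 11.6
    endloop
  endfacet
  facet normal -0.2121 -0.7424 0.6355
    outer loop
      vertex 2.6 4.5 0.0
      vertex 15.9 0.7 0.0
      vertex 11.8 11.8 11.6
    endloop
  endfacet
  facet normal 0.6431 -0.4269 0.6358
    outer loop
      vertex 15.9 0.7 0.0
      vertex 23.6 12.3 0.0
      vertex 11.8 11.8 11.6
    endloop
  endfacet
endsolid part

The G0 Z moves step by Δz≈1.4 mm. The G1 loops shrink linearly with z, so the solid tapers from its base footprint up to z≈11.6. Closing with a flat bottom cap and the tapered top and triangulating gives 8 facets — a regular 5-sided pyramid, base circumscribed radius ≈ 11.8 mm, apex at z ≈ 11.6 mm.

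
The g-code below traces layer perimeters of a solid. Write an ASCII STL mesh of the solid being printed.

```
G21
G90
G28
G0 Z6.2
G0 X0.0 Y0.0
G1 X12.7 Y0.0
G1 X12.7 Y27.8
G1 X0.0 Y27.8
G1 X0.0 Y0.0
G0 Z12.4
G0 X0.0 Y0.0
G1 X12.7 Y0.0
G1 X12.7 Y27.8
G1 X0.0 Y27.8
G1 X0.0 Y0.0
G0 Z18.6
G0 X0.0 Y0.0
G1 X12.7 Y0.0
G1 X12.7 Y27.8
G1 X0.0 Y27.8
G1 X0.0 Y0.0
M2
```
solid part
  facet normal 0.0000 0.0000 -1.0000
    outer loop
      vertex 12.7 27.8 0.0
      vertex 12.7 0.0 0.0
      vertex 0.0 0.0 0.0
    endloop
  endfacet
  facet normal 0.0000 0.0000 -1.0000
    outer loop
      vertex 0.0 27.8 0.0
      vertex 12.7 27.8 0.0
      vertex 0.0 0.0 0.0
    endloop
  endfacet
  facet normal 0.0000 0.0000 1.0000
    outer loop
      vertex 0.0 0.0 18.6
      vertex 12.7 0.0 18.6
      vertex 12.7 27.8 18.6
    endloop
  endfacet
  facet normal 0.0000 0.0000 1.0000
    outer loop
      vertex 0.0 0.0 18.6
      vertex 12.7 27.8 18.6
      vertex 0.0 27.8 18.6
    endloop
  endfacet
  facet normal 0.0000 -1.0000 0.0000
    outer loop
      vertex 0.0 0.0 0.0
      vertex 12.7 0.0 0.0
      vertex 12.7 0.0 18.6
    endloop
  endfacet
  facet normal 0.0000 -1.0000 0.0000
    outer loop
      vertex 0.0 0.0 0.0
      vertex 12.7 0.0 18.6
      vertex 0.0 0.0 18.6
    endloop
  endfacet
  facet normal 0.0000 1.0000 0.0000
    outer loop
      vertex 12.7 27.8 18.6
      vertex 12.7 27.8 0.0
      vertex 0.0 27.8 0.0
    endloop
  endfacet
  facet normal 0.0000 1.0000 0.0000
    outer loop
      vertex 0.0 27.8 18.6
      vertex 12.7 27.8 18.6
      vertex 0.0 27.8 0.0
    endloop
  endfacet
  facet normal -1.0000 0.0000 0.0000
    outer loop
      vertex 0.0 27.8 18.6
      vertex 0.0 27.8 0.0
      vertex 0.0 0.0 0.0
    endloop
  endfacet
  facet normal -1.0000 0.0000 0.0000
    outer loop
      vertex 0.0 0.0 18.6
      vertex 0.0 27.8 18.6
      vertex 0.0 0.0 0.0
    endloop
  endfacet
  facet normal 1.0000 0.0000 0.0000
    outer loop
      vertex 12.7 0.0 0.0
      vertex 12.7 27.8 0.0
      vertex 12.7 27.8 18.6
    endloop
  endfacet
  facet normal 1.0000 0.0000 0.0000
    outer loop
      vertex 12.7 0.0 0.0
      vertex 12.7 27.8 18.6
      vertex 12.7 0.0 18.6
    endloop
  endfacet
endsolid part

The G0 Z moves step by Δz≈6.2 mm. Every layer's G1 loop is the same polygon, so the solid is a straight extrusion of it from z=0 to z≈18.6. Closing with flat bottom and top caps and triangulating gives 12 facets — a rectangular box, roughly 12.7 × 27.8 mm footprint and 18.6 mm tall.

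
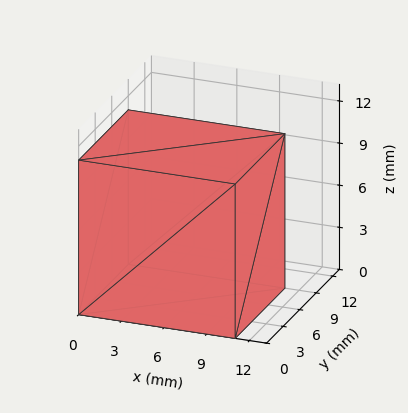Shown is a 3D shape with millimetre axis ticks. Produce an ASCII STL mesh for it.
Reading the render: the shape is a rectangular box, roughly 11 × 9 mm footprint and 11 mm tall (dimensions read to the nearest mm from the axis ticks). For the STL, each face is triangulated and given an outward normal.

solid part
  facet normal 0.0000 0.0000 -1.0000
    outer loop
      vertex 11.000 9.000 0.000
      vertex 11.000 0.000 0.000
      vertex 0.000 0.000 0.000
    endloop
  endfacet
  facet normal 0.0000 0.0000 -1.0000
    outer loop
      vertex 0.000 9.000 0.000
      vertex 11.000 9.000 0.000
      vertex 0.000 0.000 0.000
    endloop
  endfacet
  facet normal 0.0000 0.0000 1.0000
    outer loop
      vertex 0.000 0.000 11.000
      vertex 11.000 0.000 11.000
      vertex 11.000 9.000 11.000
    endloop
  endfacet
  facet normal 0.0000 0.0000 1.0000
    outer loop
      vertex 0.000 0.000 11.000
      vertex 11.000 9.000 11.000
      vertex 0.000 9.000 11.000
    endloop
  endfacet
  facet normal 0.0000 -1.0000 0.0000
    outer loop
      vertex 0.000 0.000 0.000
      vertex 11.000 0.000 0.000
      vertex 11.000 0.000 11.000
    endloop
  endfacet
  facet normal 0.0000 -1.0000 0.0000
    outer loop
      vertex 0.000 0.000 0.000
      vertex 11.000 0.000 11.000
      vertex 0.000 0.000 11.000
    endloop
  endfacet
  facet normal 0.0000 1.0000 0.0000
    outer loop
      vertex 11.000 9.000 11.000
      vertex 11.000 9.000 0.000
      vertex 0.000 9.000 0.000
    endloop
  endfacet
  facet normal 0.0000 1.0000 0.0000
    outer loop
      vertex 0.000 9.000 11.000
      vertex 11.000 9.000 11.000
      vertex 0.000 9.000 0.000
    endloop
  endfacet
  facet normal -1.0000 0.0000 0.0000
    outer loop
      vertex 0.000 9.000 11.000
      vertex 0.000 9.000 0.000
      vertex 0.000 0.000 0.000
    endloop
  endfacet
  facet normal -1.0000 0.0000 0.0000
    outer loop
      vertex 0.000 0.000 11.000
      vertex 0.000 9.000 11.000
      vertex 0.000 0.000 0.000
    endloop
  endfacet
  facet normal 1.0000 0.0000 0.0000
    outer loop
      vertex 11.000 0.000 0.000
      vertex 11.000 9.000 0.000
      vertex 11.000 9.000 11.000
    endloop
  endfacet
  facet normal 1.0000 0.0000 0.0000
    outer loop
      vertex 11.000 0.000 0.000
      vertex 11.000 9.000 11.000
      vertex 11.000 0.000 11.000
    endloop
  endfacet
endsolid part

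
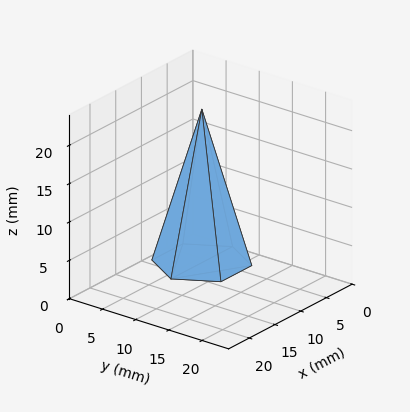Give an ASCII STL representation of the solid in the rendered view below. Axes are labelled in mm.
Reading the render: the shape is a regular 6-sided pyramid, base circumscribed radius ≈ 6 mm, apex at z ≈ 20 mm (dimensions read to the nearest mm from the axis ticks). For the STL, each face is triangulated and given an outward normal.

solid part
  facet normal 0.0000 0.0000 -1.0000
    outer loop
      vertex 3.00 11.20 0.00
      vertex 9.00 11.20 0.00
      vertex 12.00 6.00 0.00
    endloop
  endfacet
  facet normal 0.0000 0.0000 -1.0000
    outer loop
      vertex 0.00 6.00 0.00
      vertex 3.00 11.20 0.00
      vertex 12.00 6.00 0.00
    endloop
  endfacet
  facet normal 0.0000 0.0000 -1.0000
    outer loop
      vertex 3.00 0.80 0.00
      vertex 0.00 6.00 0.00
      vertex 12.00 6.00 0.00
    endloop
  endfacet
  facet normal 0.0000 0.0000 -1.0000
    outer loop
      vertex 9.00 0.80 0.00
      vertex 3.00 0.80 0.00
      vertex 12.00 6.00 0.00
    endloop
  endfacet
  facet normal 0.8383 0.4837 0.2515
    outer loop
      vertex 12.00 6.00 0.00
      vertex 9.00 11.20 0.00
      vertex 6.00 6.00 20.00
    endloop
  endfacet
  facet normal 0.0000 0.9678 0.2516
    outer loop
      vertex 9.00 11.20 0.00
      vertex 3.00 11.20 0.00
      vertex 6.00 6.00 20.00
    endloop
  endfacet
  facet normal -0.8383 0.4837 0.2515
    outer loop
      vertex 3.00 11.20 0.00
      vertex 0.00 6.00 0.00
      vertex 6.00 6.00 20.00
    endloop
  endfacet
  facet normal -0.8383 -0.4837 0.2515
    outer loop
      vertex 0.00 6.00 0.00
      vertex 3.00 0.80 0.00
      vertex 6.00 6.00 20.00
    endloop
  endfacet
  facet normal 0.0000 -0.9678 0.2516
    outer loop
      vertex 3.00 0.80 0.00
      vertex 9.00 0.80 0.00
      vertex 6.00 6.00 20.00
    endloop
  endfacet
  facet normal 0.8383 -0.4837 0.2515
    outer loop
      vertex 9.00 0.80 0.00
      vertex 12.00 6.00 0.00
      vertex 6.00 6.00 20.00
    endloop
  endfacet
endsolid part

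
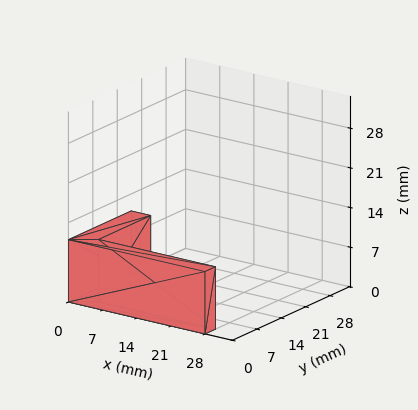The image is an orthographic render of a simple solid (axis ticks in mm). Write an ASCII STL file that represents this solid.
Reading the render: the shape is an L-shaped prism: outer 28 × 18 mm, arm thicknesses ≈ 3 mm (horizontal) and 4 mm (vertical), extruded 11 mm in z (dimensions read to the nearest mm from the axis ticks). For the STL, each face is triangulated and given an outward normal.

solid part
  facet normal 0.0000 0.0000 -1.0000
    outer loop
      vertex 28.00 3.00 0.00
      vertex 28.00 0.00 0.00
      vertex 0.00 0.00 0.00
    endloop
  endfacet
  facet normal 0.0000 0.0000 -1.0000
    outer loop
      vertex 4.00 3.00 0.00
      vertex 28.00 3.00 0.00
      vertex 0.00 0.00 0.00
    endloop
  endfacet
  facet normal 0.0000 0.0000 -1.0000
    outer loop
      vertex 4.00 18.00 0.00
      vertex 4.00 3.00 0.00
      vertex 0.00 0.00 0.00
    endloop
  endfacet
  facet normal 0.0000 0.0000 -1.0000
    outer loop
      vertex 0.00 18.00 0.00
      vertex 4.00 18.00 0.00
      vertex 0.00 0.00 0.00
    endloop
  endfacet
  facet normal 0.0000 0.0000 1.0000
    outer loop
      vertex 0.00 0.00 11.00
      vertex 28.00 0.00 11.00
      vertex 28.00 3.00 11.00
    endloop
  endfacet
  facet normal 0.0000 0.0000 1.0000
    outer loop
      vertex 0.00 0.00 11.00
      vertex 28.00 3.00 11.00
      vertex 4.00 3.00 11.00
    endloop
  endfacet
  facet normal 0.0000 0.0000 1.0000
    outer loop
      vertex 0.00 0.00 11.00
      vertex 4.00 3.00 11.00
      vertex 4.00 18.00 11.00
    endloop
  endfacet
  facet normal 0.0000 0.0000 1.0000
    outer loop
      vertex 0.00 0.00 11.00
      vertex 4.00 18.00 11.00
      vertex 0.00 18.00 11.00
    endloop
  endfacet
  facet normal 0.0000 -1.0000 0.0000
    outer loop
      vertex 0.00 0.00 0.00
      vertex 28.00 0.00 0.00
      vertex 28.00 0.00 11.00
    endloop
  endfacet
  facet normal 0.0000 -1.0000 0.0000
    outer loop
      vertex 0.00 0.00 0.00
      vertex 28.00 0.00 11.00
      vertex 0.00 0.00 11.00
    endloop
  endfacet
  facet normal 1.0000 0.0000 0.0000
    outer loop
      vertex 28.00 0.00 0.00
      vertex 28.00 3.00 0.00
      vertex 28.00 3.00 11.00
    endloop
  endfacet
  facet normal 1.0000 0.0000 0.0000
    outer loop
      vertex 28.00 0.00 0.00
      vertex 28.00 3.00 11.00
      vertex 28.00 0.00 11.00
    endloop
  endfacet
  facet normal 0.0000 1.0000 0.0000
    outer loop
      vertex 28.00 3.00 0.00
      vertex 4.00 3.00 0.00
      vertex 4.00 3.00 11.00
    endloop
  endfacet
  facet normal 0.0000 1.0000 0.0000
    outer loop
      vertex 28.00 3.00 0.00
      vertex 4.00 3.00 11.00
      vertex 28.00 3.00 11.00
    endloop
  endfacet
  facet normal 1.0000 0.0000 0.0000
    outer loop
      vertex 4.00 3.00 0.00
      vertex 4.00 18.00 0.00
      vertex 4.00 18.00 11.00
    endloop
  endfacet
  facet normal 1.0000 0.0000 0.0000
    outer loop
      vertex 4.00 3.00 0.00
      vertex 4.00 18.00 11.00
      vertex 4.00 3.00 11.00
    endloop
  endfacet
  facet normal 0.0000 1.0000 0.0000
    outer loop
      vertex 4.00 18.00 0.00
      vertex 0.00 18.00 0.00
      vertex 0.00 18.00 11.00
    endloop
  endfacet
  facet normal 0.0000 1.0000 0.0000
    outer loop
      vertex 4.00 18.00 0.00
      vertex 0.00 18.00 11.00
      vertex 4.00 18.00 11.00
    endloop
  endfacet
  facet normal -1.0000 0.0000 0.0000
    outer loop
      vertex 0.00 18.00 0.00
      vertex 0.00 0.00 0.00
      vertex 0.00 0.00 11.00
    endloop
  endfacet
  facet normal -1.0000 0.0000 0.0000
    outer loop
      vertex 0.00 18.00 0.00
      vertex 0.00 0.00 11.00
      vertex 0.00 18.00 11.00
    endloop
  endfacet
endsolid part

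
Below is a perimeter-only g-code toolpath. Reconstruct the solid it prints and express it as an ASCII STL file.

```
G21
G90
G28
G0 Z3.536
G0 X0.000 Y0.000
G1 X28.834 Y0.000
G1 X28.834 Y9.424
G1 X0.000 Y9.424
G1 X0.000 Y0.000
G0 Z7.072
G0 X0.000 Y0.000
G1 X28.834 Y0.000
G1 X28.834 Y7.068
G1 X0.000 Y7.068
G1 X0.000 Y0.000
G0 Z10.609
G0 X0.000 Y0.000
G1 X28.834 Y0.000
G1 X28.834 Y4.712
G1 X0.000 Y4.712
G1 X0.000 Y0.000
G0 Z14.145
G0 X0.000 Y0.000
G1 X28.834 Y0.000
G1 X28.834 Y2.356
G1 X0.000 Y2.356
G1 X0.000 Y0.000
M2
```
solid part
  facet normal 0.0000 0.0000 -1.0000
    outer loop
      vertex 28.834 11.780 0.000
      vertex 28.834 0.000 0.000
      vertex 0.000 0.000 0.000
    endloop
  endfacet
  facet normal 0.0000 0.0000 -1.0000
    outer loop
      vertex 0.000 11.780 0.000
      vertex 28.834 11.780 0.000
      vertex 0.000 0.000 0.000
    endloop
  endfacet
  facet normal 0.0000 -1.0000 0.0000
    outer loop
      vertex 0.000 0.000 0.000
      vertex 28.834 0.000 0.000
      vertex 28.834 0.000 17.681
    endloop
  endfacet
  facet normal 0.0000 -1.0000 0.0000
    outer loop
      vertex 0.000 0.000 0.000
      vertex 28.834 0.000 17.681
      vertex 0.000 0.000 17.681
    endloop
  endfacet
  facet normal 0.0000 0.8322 0.5545
    outer loop
      vertex 0.000 0.000 17.681
      vertex 28.834 0.000 17.681
      vertex 28.834 11.780 0.000
    endloop
  endfacet
  facet normal 0.0000 0.8322 0.5545
    outer loop
      vertex 0.000 0.000 17.681
      vertex 28.834 11.780 0.000
      vertex 0.000 11.780 0.000
    endloop
  endfacet
  facet normal -1.0000 0.0000 0.0000
    outer loop
      vertex 0.000 0.000 17.681
      vertex 0.000 11.780 0.000
      vertex 0.000 0.000 0.000
    endloop
  endfacet
  facet normal 1.0000 0.0000 0.0000
    outer loop
      vertex 28.834 0.000 0.000
      vertex 28.834 11.780 0.000
      vertex 28.834 0.000 17.681
    endloop
  endfacet
endsolid part

The G0 Z moves step by Δz≈3.536 mm. The G1 loops shrink linearly with z, so the solid tapers from its base footprint up to z≈17.7. Closing with a flat bottom cap and the tapered top and triangulating gives 8 facets — a wedge (ramp): 28.8 × 11.8 mm base, rising to 17.7 mm along the y=0 edge and sloping linearly to z=0 at y=11.8.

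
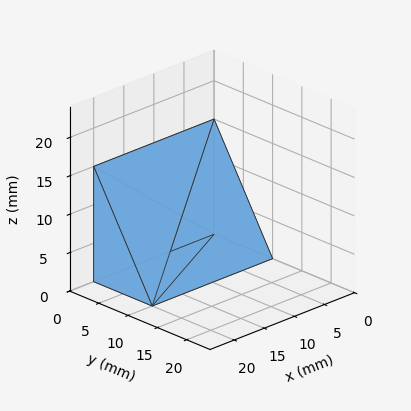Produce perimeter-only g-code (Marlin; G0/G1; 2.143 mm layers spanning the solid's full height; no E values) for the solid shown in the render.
Reading the render: the shape is a wedge (ramp): 20 × 10 mm base, rising to 15 mm along the y=0 edge and sloping linearly to z=0 at y=10 (dimensions read to the nearest mm from the axis ticks). For the g-code, the solid's height is divided into equal slices at the stated Δz and each level perimeter traced with G1 moves after a G0 lift.

; perimeter-only toolpath
G21 ; units = mm
G90 ; absolute positioning
G28 ; home
; layer 1
G0 Z2.143
G0 X0.000 Y0.000
G1 X20.000 Y0.000
G1 X20.000 Y8.571
G1 X0.000 Y8.571
G1 X0.000 Y0.000
; layer 2
G0 Z4.286
G0 X0.000 Y0.000
G1 X20.000 Y0.000
G1 X20.000 Y7.143
G1 X0.000 Y7.143
G1 X0.000 Y0.000
; layer 3
G0 Z6.429
G0 X0.000 Y0.000
G1 X20.000 Y0.000
G1 X20.000 Y5.714
G1 X0.000 Y5.714
G1 X0.000 Y0.000
; layer 4
G0 Z8.571
G0 X0.000 Y0.000
G1 X20.000 Y0.000
G1 X20.000 Y4.286
G1 X0.000 Y4.286
G1 X0.000 Y0.000
; layer 5
G0 Z10.714
G0 X0.000 Y0.000
G1 X20.000 Y0.000
G1 X20.000 Y2.857
G1 X0.000 Y2.857
G1 X0.000 Y0.000
; layer 6
G0 Z12.857
G0 X0.000 Y0.000
G1 X20.000 Y0.000
G1 X20.000 Y1.429
G1 X0.000 Y1.429
G1 X0.000 Y0.000
M2 ; end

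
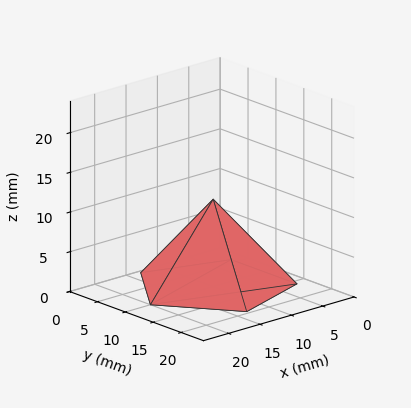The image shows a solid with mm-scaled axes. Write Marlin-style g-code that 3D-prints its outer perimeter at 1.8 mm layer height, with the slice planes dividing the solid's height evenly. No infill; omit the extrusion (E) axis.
Reading the render: the shape is a regular 5-sided pyramid, base circumscribed radius ≈ 10 mm, apex at z ≈ 11 mm (dimensions read to the nearest mm from the axis ticks). For the g-code, the solid's height is divided into equal slices at the stated Δz and each level perimeter traced with G1 moves after a G0 lift.

; perimeter-only toolpath
G21 ; units = mm
G90 ; absolute positioning
G28 ; home
; layer 1
G0 Z1.8
G0 X18.3 Y10.0
G1 X12.6 Y17.9
G1 X3.2 Y14.9
G1 X3.2 Y5.1
G1 X12.6 Y2.1
G1 X18.3 Y10.0
; layer 2
G0 Z3.7
G0 X16.7 Y10.0
G1 X12.1 Y16.3
G1 X4.6 Y13.9
G1 X4.6 Y6.1
G1 X12.1 Y3.7
G1 X16.7 Y10.0
; layer 3
G0 Z5.5
G0 X15.0 Y10.0
G1 X11.6 Y14.8
G1 X6.0 Y12.9
G1 X6.0 Y7.0
G1 X11.6 Y5.2
G1 X15.0 Y10.0
; layer 4
G0 Z7.3
G0 X13.3 Y10.0
G1 X11.0 Y13.2
G1 X7.3 Y12.0
G1 X7.3 Y8.0
G1 X11.0 Y6.8
G1 X13.3 Y10.0
; layer 5
G0 Z9.2
G0 X11.7 Y10.0
G1 X10.5 Y11.6
G1 X8.6 Y11.0
G1 X8.6 Y9.0
G1 X10.5 Y8.4
G1 X11.7 Y10.0
M2 ; end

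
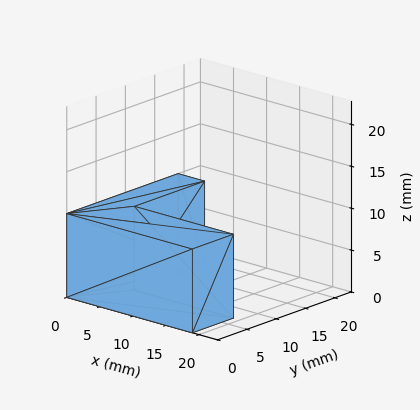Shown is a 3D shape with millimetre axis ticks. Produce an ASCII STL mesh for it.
Reading the render: the shape is an L-shaped prism: outer 19 × 19 mm, arm thicknesses ≈ 7 mm (horizontal) and 4 mm (vertical), extruded 10 mm in z (dimensions read to the nearest mm from the axis ticks). For the STL, each face is triangulated and given an outward normal.

solid part
  facet normal 0.0000 0.0000 -1.0000
    outer loop
      vertex 19.000 7.000 0.000
      vertex 19.000 0.000 0.000
      vertex 0.000 0.000 0.000
    endloop
  endfacet
  facet normal 0.0000 0.0000 -1.0000
    outer loop
      vertex 4.000 7.000 0.000
      vertex 19.000 7.000 0.000
      vertex 0.000 0.000 0.000
    endloop
  endfacet
  facet normal 0.0000 0.0000 -1.0000
    outer loop
      vertex 4.000 19.000 0.000
      vertex 4.000 7.000 0.000
      vertex 0.000 0.000 0.000
    endloop
  endfacet
  facet normal 0.0000 0.0000 -1.0000
    outer loop
      vertex 0.000 19.000 0.000
      vertex 4.000 19.000 0.000
      vertex 0.000 0.000 0.000
    endloop
  endfacet
  facet normal 0.0000 0.0000 1.0000
    outer loop
      vertex 0.000 0.000 10.000
      vertex 19.000 0.000 10.000
      vertex 19.000 7.000 10.000
    endloop
  endfacet
  facet normal 0.0000 0.0000 1.0000
    outer loop
      vertex 0.000 0.000 10.000
      vertex 19.000 7.000 10.000
      vertex 4.000 7.000 10.000
    endloop
  endfacet
  facet normal 0.0000 0.0000 1.0000
    outer loop
      vertex 0.000 0.000 10.000
      vertex 4.000 7.000 10.000
      vertex 4.000 19.000 10.000
    endloop
  endfacet
  facet normal 0.0000 0.0000 1.0000
    outer loop
      vertex 0.000 0.000 10.000
      vertex 4.000 19.000 10.000
      vertex 0.000 19.000 10.000
    endloop
  endfacet
  facet normal 0.0000 -1.0000 0.0000
    outer loop
      vertex 0.000 0.000 0.000
      vertex 19.000 0.000 0.000
      vertex 19.000 0.000 10.000
    endloop
  endfacet
  facet normal 0.0000 -1.0000 0.0000
    outer loop
      vertex 0.000 0.000 0.000
      vertex 19.000 0.000 10.000
      vertex 0.000 0.000 10.000
    endloop
  endfacet
  facet normal 1.0000 0.0000 0.0000
    outer loop
      vertex 19.000 0.000 0.000
      vertex 19.000 7.000 0.000
      vertex 19.000 7.000 10.000
    endloop
  endfacet
  facet normal 1.0000 0.0000 0.0000
    outer loop
      vertex 19.000 0.000 0.000
      vertex 19.000 7.000 10.000
      vertex 19.000 0.000 10.000
    endloop
  endfacet
  facet normal 0.0000 1.0000 0.0000
    outer loop
      vertex 19.000 7.000 0.000
      vertex 4.000 7.000 0.000
      vertex 4.000 7.000 10.000
    endloop
  endfacet
  facet normal 0.0000 1.0000 0.0000
    outer loop
      vertex 19.000 7.000 0.000
      vertex 4.000 7.000 10.000
      vertex 19.000 7.000 10.000
    endloop
  endfacet
  facet normal 1.0000 0.0000 0.0000
    outer loop
      vertex 4.000 7.000 0.000
      vertex 4.000 19.000 0.000
      vertex 4.000 19.000 10.000
    endloop
  endfacet
  facet normal 1.0000 0.0000 0.0000
    outer loop
      vertex 4.000 7.000 0.000
      vertex 4.000 19.000 10.000
      vertex 4.000 7.000 10.000
    endloop
  endfacet
  facet normal 0.0000 1.0000 0.0000
    outer loop
      vertex 4.000 19.000 0.000
      vertex 0.000 19.000 0.000
      vertex 0.000 19.000 10.000
    endloop
  endfacet
  facet normal 0.0000 1.0000 0.0000
    outer loop
      vertex 4.000 19.000 0.000
      vertex 0.000 19.000 10.000
      vertex 4.000 19.000 10.000
    endloop
  endfacet
  facet normal -1.0000 0.0000 0.0000
    outer loop
      vertex 0.000 19.000 0.000
      vertex 0.000 0.000 0.000
      vertex 0.000 0.000 10.000
    endloop
  endfacet
  facet normal -1.0000 0.0000 0.0000
    outer loop
      vertex 0.000 19.000 0.000
      vertex 0.000 0.000 10.000
      vertex 0.000 19.000 10.000
    endloop
  endfacet
endsolid part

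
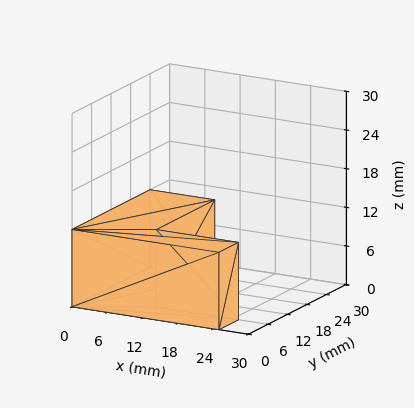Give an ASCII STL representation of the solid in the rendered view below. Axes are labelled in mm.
Reading the render: the shape is an L-shaped prism: outer 25 × 24 mm, arm thicknesses ≈ 6 mm (horizontal) and 11 mm (vertical), extruded 12 mm in z (dimensions read to the nearest mm from the axis ticks). For the STL, each face is triangulated and given an outward normal.

solid part
  facet normal 0.0000 0.0000 -1.0000
    outer loop
      vertex 25.00 6.00 0.00
      vertex 25.00 0.00 0.00
      vertex 0.00 0.00 0.00
    endloop
  endfacet
  facet normal 0.0000 0.0000 -1.0000
    outer loop
      vertex 11.00 6.00 0.00
      vertex 25.00 6.00 0.00
      vertex 0.00 0.00 0.00
    endloop
  endfacet
  facet normal 0.0000 0.0000 -1.0000
    outer loop
      vertex 11.00 24.00 0.00
      vertex 11.00 6.00 0.00
      vertex 0.00 0.00 0.00
    endloop
  endfacet
  facet normal 0.0000 0.0000 -1.0000
    outer loop
      vertex 0.00 24.00 0.00
      vertex 11.00 24.00 0.00
      vertex 0.00 0.00 0.00
    endloop
  endfacet
  facet normal 0.0000 0.0000 1.0000
    outer loop
      vertex 0.00 0.00 12.00
      vertex 25.00 0.00 12.00
      vertex 25.00 6.00 12.00
    endloop
  endfacet
  facet normal 0.0000 0.0000 1.0000
    outer loop
      vertex 0.00 0.00 12.00
      vertex 25.00 6.00 12.00
      vertex 11.00 6.00 12.00
    endloop
  endfacet
  facet normal 0.0000 0.0000 1.0000
    outer loop
      vertex 0.00 0.00 12.00
      vertex 11.00 6.00 12.00
      vertex 11.00 24.00 12.00
    endloop
  endfacet
  facet normal 0.0000 0.0000 1.0000
    outer loop
      vertex 0.00 0.00 12.00
      vertex 11.00 24.00 12.00
      vertex 0.00 24.00 12.00
    endloop
  endfacet
  facet normal 0.0000 -1.0000 0.0000
    outer loop
      vertex 0.00 0.00 0.00
      vertex 25.00 0.00 0.00
      vertex 25.00 0.00 12.00
    endloop
  endfacet
  facet normal 0.0000 -1.0000 0.0000
    outer loop
      vertex 0.00 0.00 0.00
      vertex 25.00 0.00 12.00
      vertex 0.00 0.00 12.00
    endloop
  endfacet
  facet normal 1.0000 0.0000 0.0000
    outer loop
      vertex 25.00 0.00 0.00
      vertex 25.00 6.00 0.00
      vertex 25.00 6.00 12.00
    endloop
  endfacet
  facet normal 1.0000 0.0000 0.0000
    outer loop
      vertex 25.00 0.00 0.00
      vertex 25.00 6.00 12.00
      vertex 25.00 0.00 12.00
    endloop
  endfacet
  facet normal 0.0000 1.0000 0.0000
    outer loop
      vertex 25.00 6.00 0.00
      vertex 11.00 6.00 0.00
      vertex 11.00 6.00 12.00
    endloop
  endfacet
  facet normal 0.0000 1.0000 0.0000
    outer loop
      vertex 25.00 6.00 0.00
      vertex 11.00 6.00 12.00
      vertex 25.00 6.00 12.00
    endloop
  endfacet
  facet normal 1.0000 0.0000 0.0000
    outer loop
      vertex 11.00 6.00 0.00
      vertex 11.00 24.00 0.00
      vertex 11.00 24.00 12.00
    endloop
  endfacet
  facet normal 1.0000 0.0000 0.0000
    outer loop
      vertex 11.00 6.00 0.00
      vertex 11.00 24.00 12.00
      vertex 11.00 6.00 12.00
    endloop
  endfacet
  facet normal 0.0000 1.0000 0.0000
    outer loop
      vertex 11.00 24.00 0.00
      vertex 0.00 24.00 0.00
      vertex 0.00 24.00 12.00
    endloop
  endfacet
  facet normal 0.0000 1.0000 0.0000
    outer loop
      vertex 11.00 24.00 0.00
      vertex 0.00 24.00 12.00
      vertex 11.00 24.00 12.00
    endloop
  endfacet
  facet normal -1.0000 0.0000 0.0000
    outer loop
      vertex 0.00 24.00 0.00
      vertex 0.00 0.00 0.00
      vertex 0.00 0.00 12.00
    endloop
  endfacet
  facet normal -1.0000 0.0000 0.0000
    outer loop
      vertex 0.00 24.00 0.00
      vertex 0.00 0.00 12.00
      vertex 0.00 24.00 12.00
    endloop
  endfacet
endsolid part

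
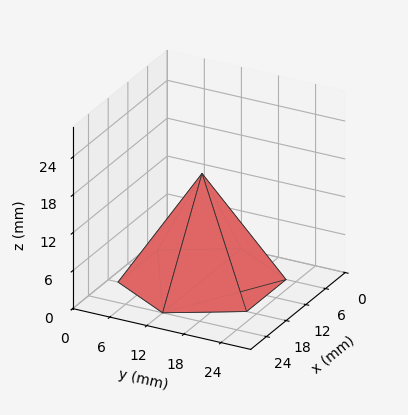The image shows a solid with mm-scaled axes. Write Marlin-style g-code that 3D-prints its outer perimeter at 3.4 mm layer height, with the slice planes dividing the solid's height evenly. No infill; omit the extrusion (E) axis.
Reading the render: the shape is a regular 6-sided pyramid, base circumscribed radius ≈ 12 mm, apex at z ≈ 17 mm (dimensions read to the nearest mm from the axis ticks). For the g-code, the solid's height is divided into equal slices at the stated Δz and each level perimeter traced with G1 moves after a G0 lift.

; perimeter-only toolpath
G21 ; units = mm
G90 ; absolute positioning
G28 ; home
; layer 1
G0 Z3.4
G0 X21.6 Y12.0
G1 X16.8 Y20.3
G1 X7.2 Y20.3
G1 X2.4 Y12.0
G1 X7.2 Y3.7
G1 X16.8 Y3.7
G1 X21.6 Y12.0
; layer 2
G0 Z6.8
G0 X19.2 Y12.0
G1 X15.6 Y18.2
G1 X8.4 Y18.2
G1 X4.8 Y12.0
G1 X8.4 Y5.8
G1 X15.6 Y5.8
G1 X19.2 Y12.0
; layer 3
G0 Z10.2
G0 X16.8 Y12.0
G1 X14.4 Y16.2
G1 X9.6 Y16.2
G1 X7.2 Y12.0
G1 X9.6 Y7.8
G1 X14.4 Y7.8
G1 X16.8 Y12.0
; layer 4
G0 Z13.6
G0 X14.4 Y12.0
G1 X13.2 Y14.1
G1 X10.8 Y14.1
G1 X9.6 Y12.0
G1 X10.8 Y9.9
G1 X13.2 Y9.9
G1 X14.4 Y12.0
M2 ; end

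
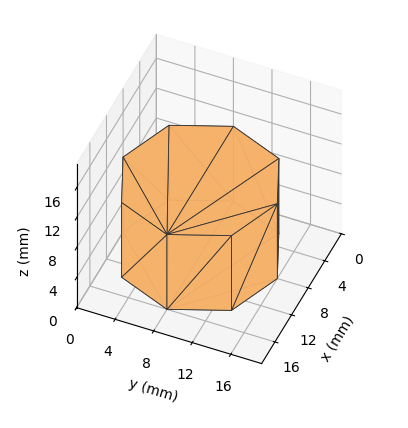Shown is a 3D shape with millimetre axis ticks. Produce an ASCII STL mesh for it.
Reading the render: the shape is a regular 8-sided prism (a cylinder approximated with 8 flat sides), circumscribed radius ≈ 8 mm, height ≈ 10 mm (dimensions read to the nearest mm from the axis ticks). For the STL, each face is triangulated and given an outward normal.

solid part
  facet normal 0.0000 0.0000 -1.0000
    outer loop
      vertex 8.0 16.0 0.0
      vertex 13.7 13.7 0.0
      vertex 16.0 8.0 0.0
    endloop
  endfacet
  facet normal 0.0000 0.0000 -1.0000
    outer loop
      vertex 2.3 13.7 0.0
      vertex 8.0 16.0 0.0
      vertex 16.0 8.0 0.0
    endloop
  endfacet
  facet normal 0.0000 0.0000 -1.0000
    outer loop
      vertex 0.0 8.0 0.0
      vertex 2.3 13.7 0.0
      vertex 16.0 8.0 0.0
    endloop
  endfacet
  facet normal 0.0000 0.0000 -1.0000
    outer loop
      vertex 2.3 2.3 0.0
      vertex 0.0 8.0 0.0
      vertex 16.0 8.0 0.0
    endloop
  endfacet
  facet normal 0.0000 0.0000 -1.0000
    outer loop
      vertex 8.0 0.0 0.0
      vertex 2.3 2.3 0.0
      vertex 16.0 8.0 0.0
    endloop
  endfacet
  facet normal 0.0000 0.0000 -1.0000
    outer loop
      vertex 13.7 2.3 0.0
      vertex 8.0 0.0 0.0
      vertex 16.0 8.0 0.0
    endloop
  endfacet
  facet normal 0.0000 0.0000 1.0000
    outer loop
      vertex 16.0 8.0 10.0
      vertex 13.7 13.7 10.0
      vertex 8.0 16.0 10.0
    endloop
  endfacet
  facet normal 0.0000 0.0000 1.0000
    outer loop
      vertex 16.0 8.0 10.0
      vertex 8.0 16.0 10.0
      vertex 2.3 13.7 10.0
    endloop
  endfacet
  facet normal 0.0000 0.0000 1.0000
    outer loop
      vertex 16.0 8.0 10.0
      vertex 2.3 13.7 10.0
      vertex 0.0 8.0 10.0
    endloop
  endfacet
  facet normal 0.0000 0.0000 1.0000
    outer loop
      vertex 16.0 8.0 10.0
      vertex 0.0 8.0 10.0
      vertex 2.3 2.3 10.0
    endloop
  endfacet
  facet normal 0.0000 0.0000 1.0000
    outer loop
      vertex 16.0 8.0 10.0
      vertex 2.3 2.3 10.0
      vertex 8.0 0.0 10.0
    endloop
  endfacet
  facet normal 0.0000 0.0000 1.0000
    outer loop
      vertex 16.0 8.0 10.0
      vertex 8.0 0.0 10.0
      vertex 13.7 2.3 10.0
    endloop
  endfacet
  facet normal 0.9274 0.3742 0.0000
    outer loop
      vertex 16.0 8.0 0.0
      vertex 13.7 13.7 0.0
      vertex 13.7 13.7 10.0
    endloop
  endfacet
  facet normal 0.9274 0.3742 0.0000
    outer loop
      vertex 16.0 8.0 0.0
      vertex 13.7 13.7 10.0
      vertex 16.0 8.0 10.0
    endloop
  endfacet
  facet normal 0.3742 0.9274 0.0000
    outer loop
      vertex 13.7 13.7 0.0
      vertex 8.0 16.0 0.0
      vertex 8.0 16.0 10.0
    endloop
  endfacet
  facet normal 0.3742 0.9274 0.0000
    outer loop
      vertex 13.7 13.7 0.0
      vertex 8.0 16.0 10.0
      vertex 13.7 13.7 10.0
    endloop
  endfacet
  facet normal -0.3742 0.9274 0.0000
    outer loop
      vertex 8.0 16.0 0.0
      vertex 2.3 13.7 0.0
      vertex 2.3 13.7 10.0
    endloop
  endfacet
  facet normal -0.3742 0.9274 0.0000
    outer loop
      vertex 8.0 16.0 0.0
      vertex 2.3 13.7 10.0
      vertex 8.0 16.0 10.0
    endloop
  endfacet
  facet normal -0.9274 0.3742 0.0000
    outer loop
      vertex 2.3 13.7 0.0
      vertex 0.0 8.0 0.0
      vertex 0.0 8.0 10.0
    endloop
  endfacet
  facet normal -0.9274 0.3742 0.0000
    outer loop
      vertex 2.3 13.7 0.0
      vertex 0.0 8.0 10.0
      vertex 2.3 13.7 10.0
    endloop
  endfacet
  facet normal -0.9274 -0.3742 0.0000
    outer loop
      vertex 0.0 8.0 0.0
      vertex 2.3 2.3 0.0
      vertex 2.3 2.3 10.0
    endloop
  endfacet
  facet normal -0.9274 -0.3742 0.0000
    outer loop
      vertex 0.0 8.0 0.0
      vertex 2.3 2.3 10.0
      vertex 0.0 8.0 10.0
    endloop
  endfacet
  facet normal -0.3742 -0.9274 0.0000
    outer loop
      vertex 2.3 2.3 0.0
      vertex 8.0 0.0 0.0
      vertex 8.0 0.0 10.0
    endloop
  endfacet
  facet normal -0.3742 -0.9274 0.0000
    outer loop
      vertex 2.3 2.3 0.0
      vertex 8.0 0.0 10.0
      vertex 2.3 2.3 10.0
    endloop
  endfacet
  facet normal 0.3742 -0.9274 0.0000
    outer loop
      vertex 8.0 0.0 0.0
      vertex 13.7 2.3 0.0
      vertex 13.7 2.3 10.0
    endloop
  endfacet
  facet normal 0.3742 -0.9274 0.0000
    outer loop
      vertex 8.0 0.0 0.0
      vertex 13.7 2.3 10.0
      vertex 8.0 0.0 10.0
    endloop
  endfacet
  facet normal 0.9274 -0.3742 0.0000
    outer loop
      vertex 13.7 2.3 0.0
      vertex 16.0 8.0 0.0
      vertex 16.0 8.0 10.0
    endloop
  endfacet
  facet normal 0.9274 -0.3742 0.0000
    outer loop
      vertex 13.7 2.3 0.0
      vertex 16.0 8.0 10.0
      vertex 13.7 2.3 10.0
    endloop
  endfacet
endsolid part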